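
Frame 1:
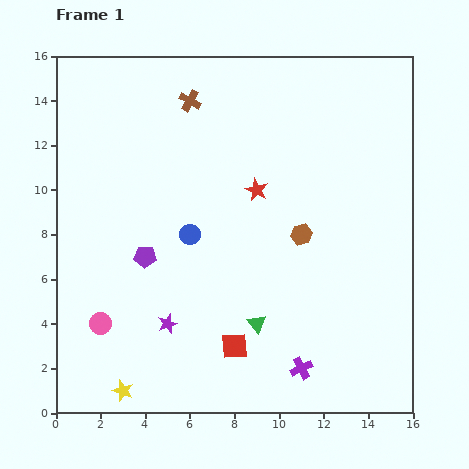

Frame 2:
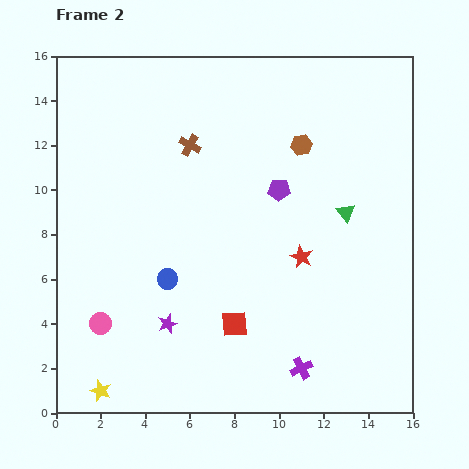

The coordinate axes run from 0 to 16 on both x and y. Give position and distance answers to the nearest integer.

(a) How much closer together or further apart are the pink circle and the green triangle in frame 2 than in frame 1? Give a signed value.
+5

Distance in frame 1: 7. Distance in frame 2: 12.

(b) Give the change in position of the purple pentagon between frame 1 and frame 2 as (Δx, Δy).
(6, 3)

The purple pentagon was at (4, 7) in frame 1 and (10, 10) in frame 2.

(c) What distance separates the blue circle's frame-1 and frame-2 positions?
2

The blue circle moved from (6, 8) to (5, 6), a distance of √(1² + 2²) ≈ 2.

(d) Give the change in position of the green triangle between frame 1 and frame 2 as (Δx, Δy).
(4, 5)

The green triangle was at (9, 4) in frame 1 and (13, 9) in frame 2.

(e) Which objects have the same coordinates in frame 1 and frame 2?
the purple cross, the purple star, the pink circle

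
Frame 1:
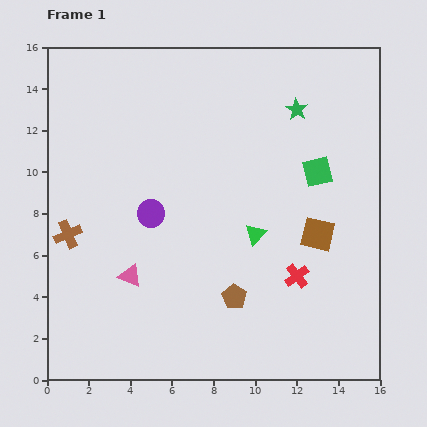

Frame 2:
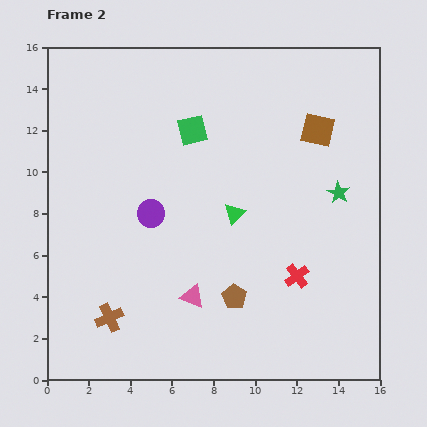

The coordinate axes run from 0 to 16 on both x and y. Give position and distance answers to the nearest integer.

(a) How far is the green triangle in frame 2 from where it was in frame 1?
1

The green triangle moved from (10, 7) to (9, 8), a distance of √(1² + 1²) ≈ 1.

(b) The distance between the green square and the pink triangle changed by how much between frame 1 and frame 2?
-2

Distance in frame 1: 10. Distance in frame 2: 8.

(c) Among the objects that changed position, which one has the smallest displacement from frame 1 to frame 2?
the green triangle

(moved 1)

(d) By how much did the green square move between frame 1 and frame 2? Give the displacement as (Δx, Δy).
(-6, 2)

The green square was at (13, 10) in frame 1 and (7, 12) in frame 2.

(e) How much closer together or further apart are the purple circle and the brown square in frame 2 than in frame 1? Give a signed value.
+1

Distance in frame 1: 8. Distance in frame 2: 9.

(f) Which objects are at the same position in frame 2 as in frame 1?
the brown pentagon, the red cross, the purple circle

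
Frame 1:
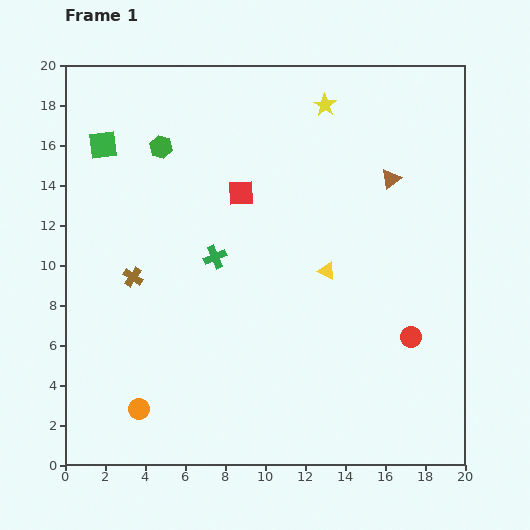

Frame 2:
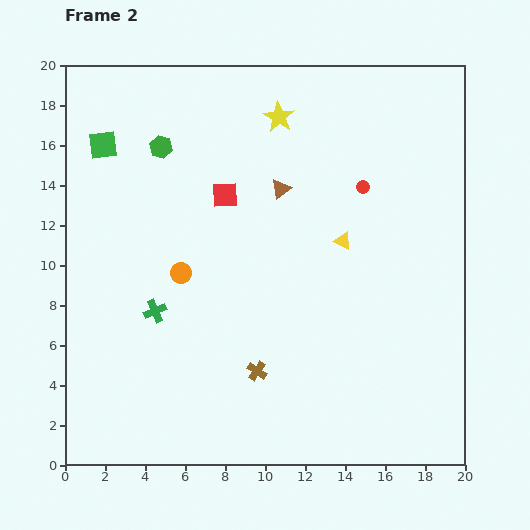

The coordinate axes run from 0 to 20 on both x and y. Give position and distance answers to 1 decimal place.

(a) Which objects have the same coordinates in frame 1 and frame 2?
the green square, the green hexagon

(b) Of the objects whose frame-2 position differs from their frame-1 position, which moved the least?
the red square

(moved 0.8)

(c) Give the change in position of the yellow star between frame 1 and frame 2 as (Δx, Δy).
(-2.3, -0.6)

The yellow star was at (13.0, 18.0) in frame 1 and (10.7, 17.4) in frame 2.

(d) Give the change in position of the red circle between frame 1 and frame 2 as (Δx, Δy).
(-2.4, 7.5)

The red circle was at (17.3, 6.4) in frame 1 and (14.9, 13.9) in frame 2.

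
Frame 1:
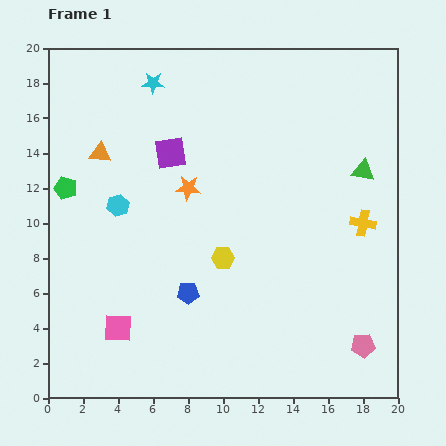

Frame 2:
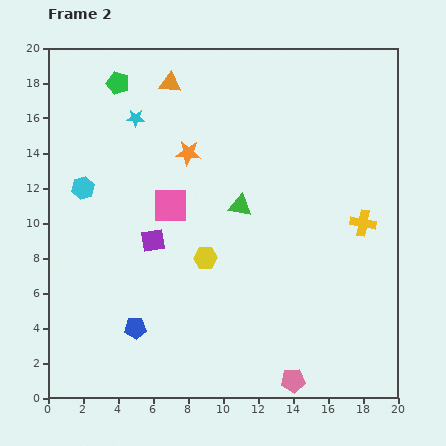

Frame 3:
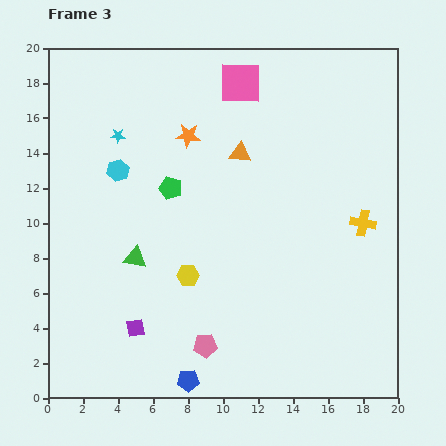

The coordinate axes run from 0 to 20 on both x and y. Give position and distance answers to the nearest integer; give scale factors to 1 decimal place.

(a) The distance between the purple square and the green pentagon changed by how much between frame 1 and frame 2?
+3

Distance in frame 1: 6. Distance in frame 2: 9.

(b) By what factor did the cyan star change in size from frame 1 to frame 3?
0.7×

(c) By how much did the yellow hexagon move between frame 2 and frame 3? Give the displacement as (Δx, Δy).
(-1, -1)

The yellow hexagon was at (9, 8) in frame 2 and (8, 7) in frame 3.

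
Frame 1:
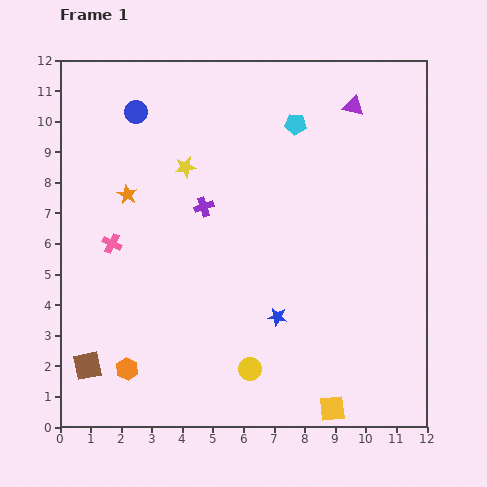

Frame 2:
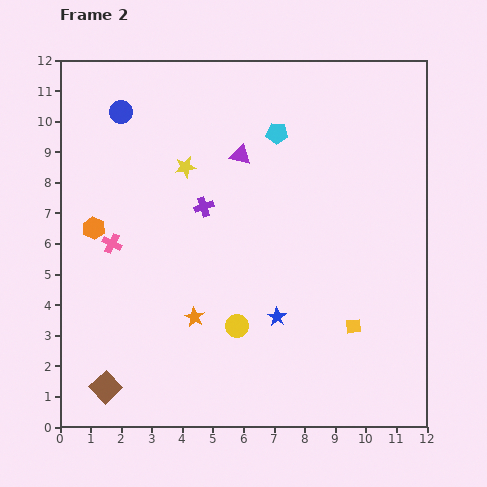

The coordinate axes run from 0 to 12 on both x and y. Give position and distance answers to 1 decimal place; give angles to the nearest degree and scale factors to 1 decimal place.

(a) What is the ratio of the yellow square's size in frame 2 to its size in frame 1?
0.6×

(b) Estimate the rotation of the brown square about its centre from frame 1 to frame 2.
32° counter-clockwise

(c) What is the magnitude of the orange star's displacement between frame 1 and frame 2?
4.6

The orange star moved from (2.2, 7.6) to (4.4, 3.6), a distance of √(2.2² + 4.0²) ≈ 4.6.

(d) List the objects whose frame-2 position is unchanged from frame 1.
the purple cross, the pink cross, the yellow star, the blue star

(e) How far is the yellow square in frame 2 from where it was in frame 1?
2.8

The yellow square moved from (8.9, 0.6) to (9.6, 3.3), a distance of √(0.7² + 2.7²) ≈ 2.8.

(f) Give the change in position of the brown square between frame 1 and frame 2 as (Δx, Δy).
(0.6, -0.7)

The brown square was at (0.9, 2.0) in frame 1 and (1.5, 1.3) in frame 2.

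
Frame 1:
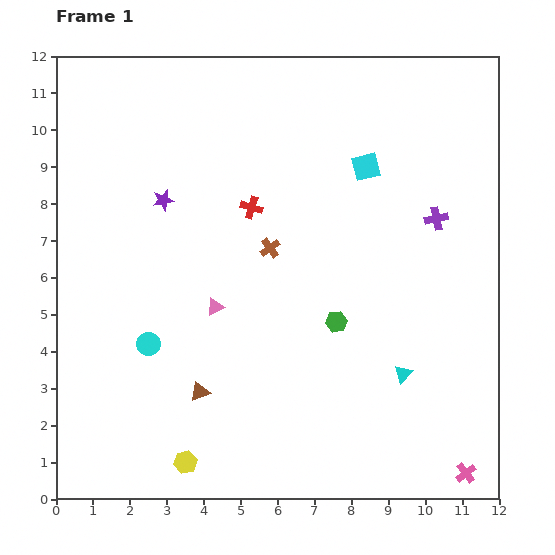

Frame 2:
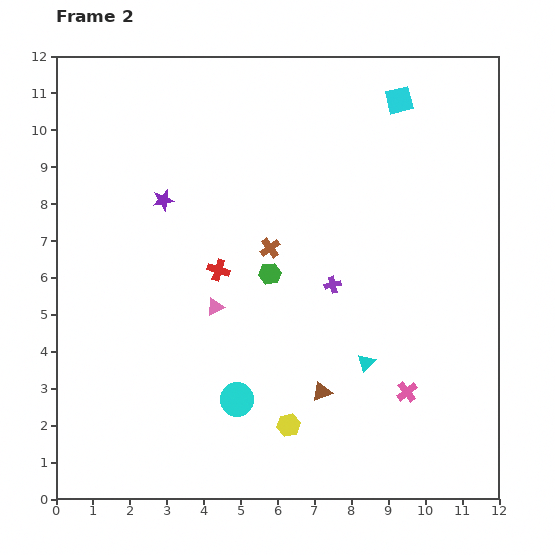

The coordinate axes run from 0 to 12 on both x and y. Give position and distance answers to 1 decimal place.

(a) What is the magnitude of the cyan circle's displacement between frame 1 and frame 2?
2.8

The cyan circle moved from (2.5, 4.2) to (4.9, 2.7), a distance of √(2.4² + 1.5²) ≈ 2.8.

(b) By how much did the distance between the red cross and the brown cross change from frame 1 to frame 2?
+0.3

Distance in frame 1: 1.2. Distance in frame 2: 1.5.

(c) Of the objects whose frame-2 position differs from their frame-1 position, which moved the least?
the cyan triangle

(moved 1.0)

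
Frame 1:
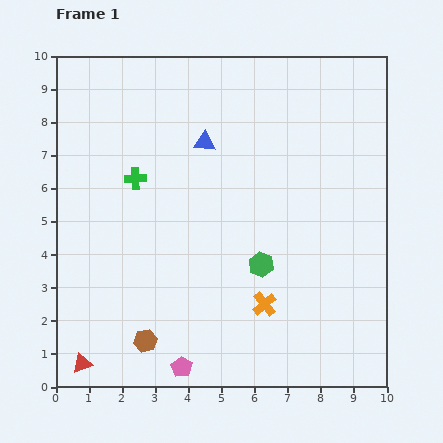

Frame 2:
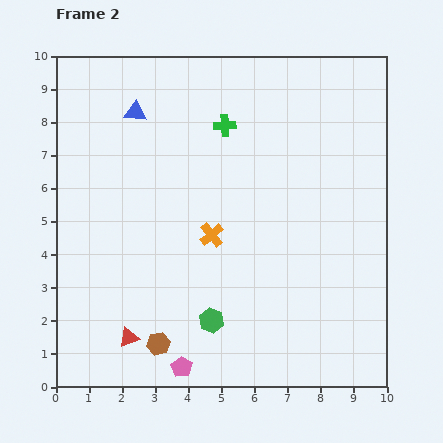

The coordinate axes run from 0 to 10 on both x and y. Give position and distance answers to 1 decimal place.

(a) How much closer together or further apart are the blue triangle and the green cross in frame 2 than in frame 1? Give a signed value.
+0.3

Distance in frame 1: 2.4. Distance in frame 2: 2.7.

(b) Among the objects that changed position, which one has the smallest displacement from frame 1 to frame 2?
the brown hexagon

(moved 0.4)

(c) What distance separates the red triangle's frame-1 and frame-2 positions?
1.6

The red triangle moved from (0.8, 0.7) to (2.2, 1.5), a distance of √(1.4² + 0.8²) ≈ 1.6.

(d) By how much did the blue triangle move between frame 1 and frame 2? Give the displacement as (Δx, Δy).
(-2.1, 0.9)

The blue triangle was at (4.5, 7.4) in frame 1 and (2.4, 8.3) in frame 2.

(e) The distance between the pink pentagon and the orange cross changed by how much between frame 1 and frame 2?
+1.0

Distance in frame 1: 3.1. Distance in frame 2: 4.1.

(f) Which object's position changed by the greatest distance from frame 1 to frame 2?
the green cross

(moved 3.1; next 2.6)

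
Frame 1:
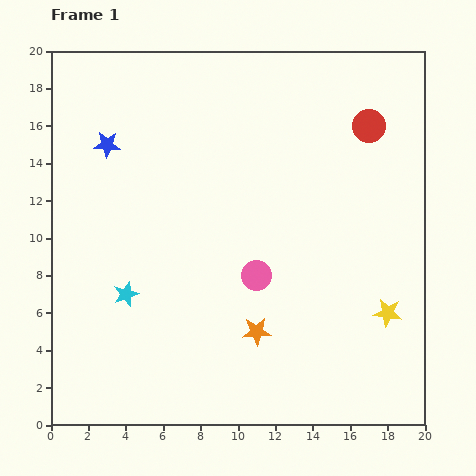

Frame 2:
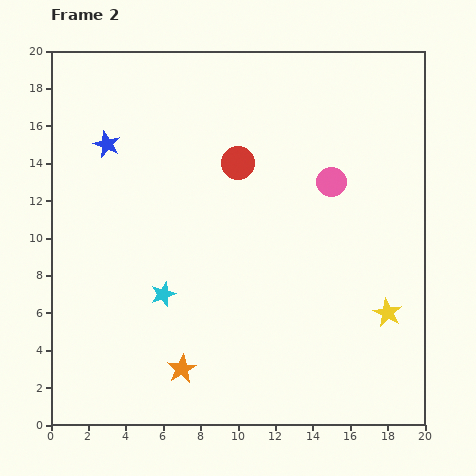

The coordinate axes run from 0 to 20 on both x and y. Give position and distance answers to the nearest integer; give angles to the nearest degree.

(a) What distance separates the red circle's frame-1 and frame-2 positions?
7

The red circle moved from (17, 16) to (10, 14), a distance of √(7² + 2²) ≈ 7.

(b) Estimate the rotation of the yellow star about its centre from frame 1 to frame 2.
20° clockwise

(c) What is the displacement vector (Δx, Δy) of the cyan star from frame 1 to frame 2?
(2, 0)

The cyan star was at (4, 7) in frame 1 and (6, 7) in frame 2.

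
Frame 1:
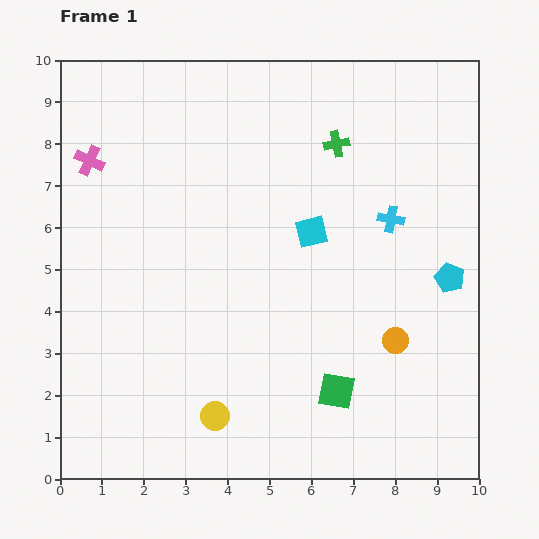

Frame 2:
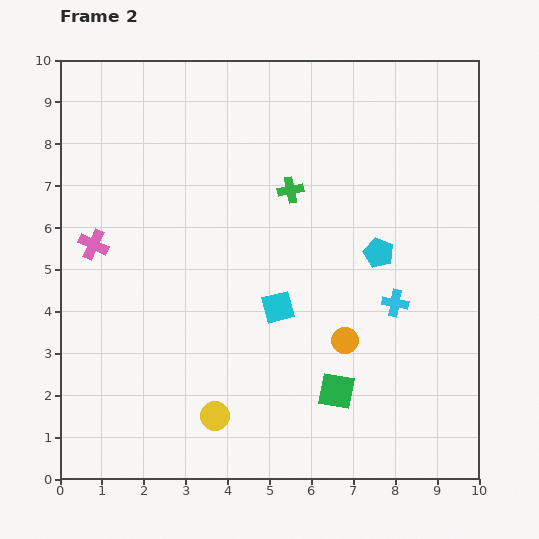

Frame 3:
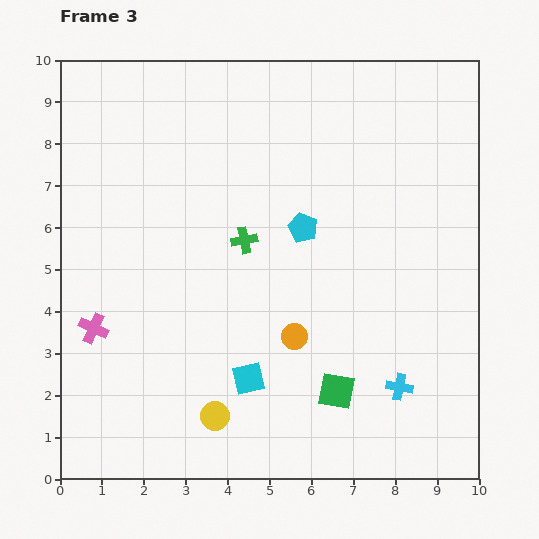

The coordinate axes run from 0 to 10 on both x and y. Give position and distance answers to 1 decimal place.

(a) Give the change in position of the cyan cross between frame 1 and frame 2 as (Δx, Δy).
(0.1, -2.0)

The cyan cross was at (7.9, 6.2) in frame 1 and (8.0, 4.2) in frame 2.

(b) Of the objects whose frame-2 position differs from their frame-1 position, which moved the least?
the orange circle

(moved 1.2)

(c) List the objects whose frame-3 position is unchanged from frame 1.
the green square, the yellow circle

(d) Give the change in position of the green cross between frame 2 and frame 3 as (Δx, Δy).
(-1.1, -1.2)

The green cross was at (5.5, 6.9) in frame 2 and (4.4, 5.7) in frame 3.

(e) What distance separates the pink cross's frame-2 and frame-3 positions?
2.0

The pink cross moved from (0.8, 5.6) to (0.8, 3.6), a distance of √(0.0² + 2.0²) ≈ 2.0.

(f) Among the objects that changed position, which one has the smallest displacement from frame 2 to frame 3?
the orange circle

(moved 1.2)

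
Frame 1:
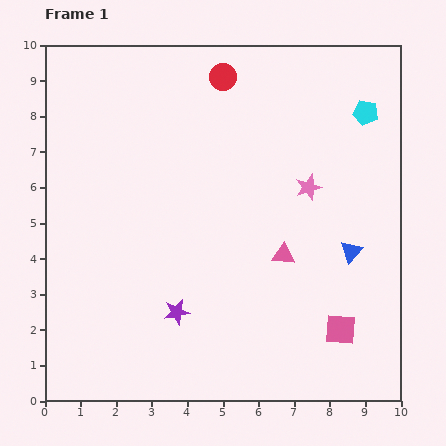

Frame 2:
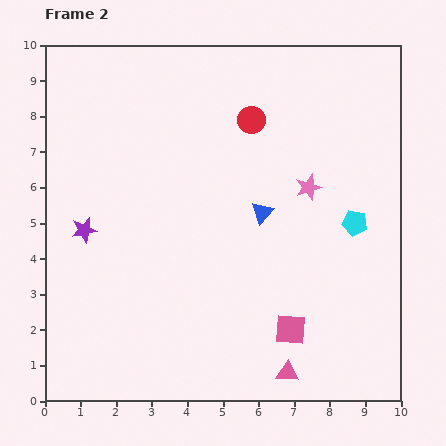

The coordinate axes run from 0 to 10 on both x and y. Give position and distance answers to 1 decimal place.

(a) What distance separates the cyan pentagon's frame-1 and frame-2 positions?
3.1

The cyan pentagon moved from (9.0, 8.1) to (8.7, 5.0), a distance of √(0.3² + 3.1²) ≈ 3.1.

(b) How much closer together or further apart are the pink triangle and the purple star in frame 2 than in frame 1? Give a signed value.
+3.6

Distance in frame 1: 3.4. Distance in frame 2: 7.0.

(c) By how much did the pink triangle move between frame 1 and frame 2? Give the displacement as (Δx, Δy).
(0.1, -3.3)

The pink triangle was at (6.7, 4.1) in frame 1 and (6.8, 0.8) in frame 2.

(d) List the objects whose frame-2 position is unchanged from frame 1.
the pink star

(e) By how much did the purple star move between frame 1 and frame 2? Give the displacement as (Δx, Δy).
(-2.6, 2.3)

The purple star was at (3.7, 2.5) in frame 1 and (1.1, 4.8) in frame 2.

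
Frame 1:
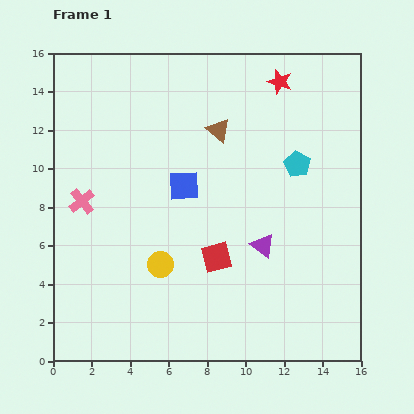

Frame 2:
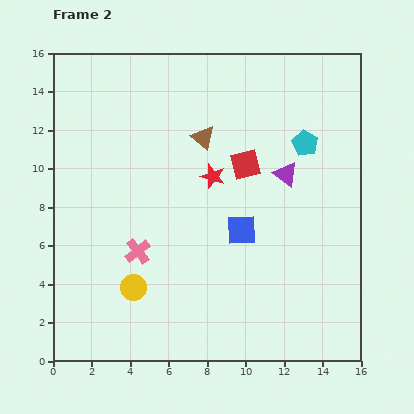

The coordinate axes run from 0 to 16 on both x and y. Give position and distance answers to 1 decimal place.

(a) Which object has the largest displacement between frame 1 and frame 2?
the red star

(moved 6.0; next 5.0)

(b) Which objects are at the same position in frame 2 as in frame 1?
none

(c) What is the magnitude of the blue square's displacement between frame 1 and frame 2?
3.8

The blue square moved from (6.8, 9.1) to (9.8, 6.8), a distance of √(3.0² + 2.3²) ≈ 3.8.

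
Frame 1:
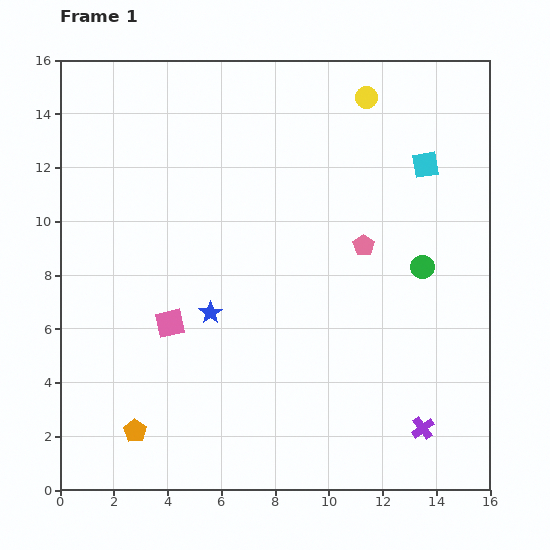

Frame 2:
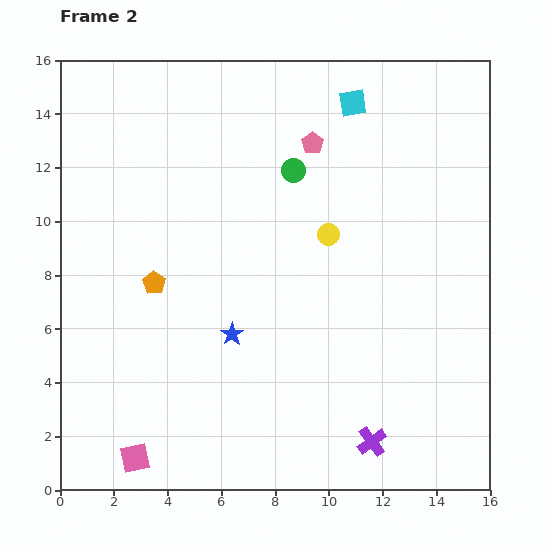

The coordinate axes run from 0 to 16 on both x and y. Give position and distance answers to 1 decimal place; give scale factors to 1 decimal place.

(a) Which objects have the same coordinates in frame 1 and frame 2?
none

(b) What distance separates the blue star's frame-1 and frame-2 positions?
1.1

The blue star moved from (5.6, 6.6) to (6.4, 5.8), a distance of √(0.8² + 0.8²) ≈ 1.1.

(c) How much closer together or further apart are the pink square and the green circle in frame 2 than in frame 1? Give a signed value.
+2.6

Distance in frame 1: 9.6. Distance in frame 2: 12.2.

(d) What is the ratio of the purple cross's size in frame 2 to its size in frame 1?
1.3×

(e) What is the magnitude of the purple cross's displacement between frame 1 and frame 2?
2.0

The purple cross moved from (13.5, 2.3) to (11.6, 1.8), a distance of √(1.9² + 0.5²) ≈ 2.0.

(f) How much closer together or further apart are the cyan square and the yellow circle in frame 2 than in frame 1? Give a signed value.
+1.7

Distance in frame 1: 3.3. Distance in frame 2: 5.0.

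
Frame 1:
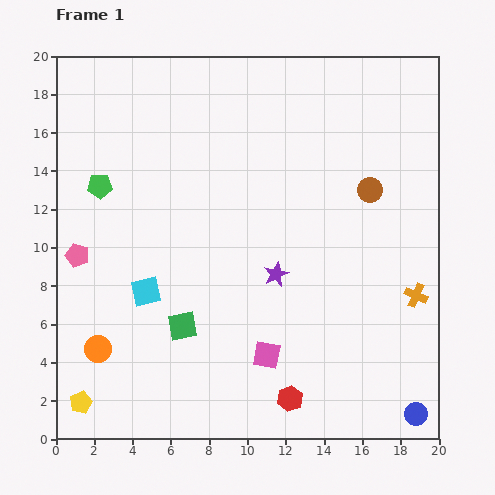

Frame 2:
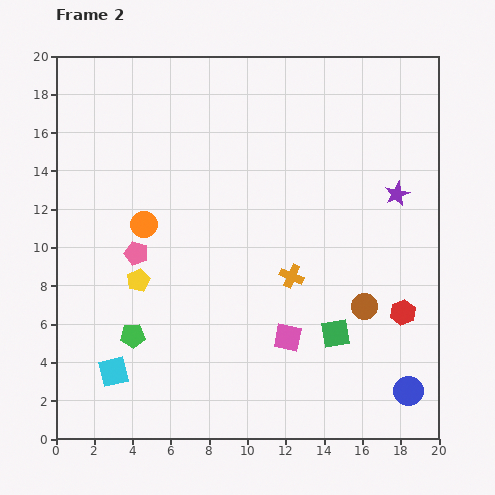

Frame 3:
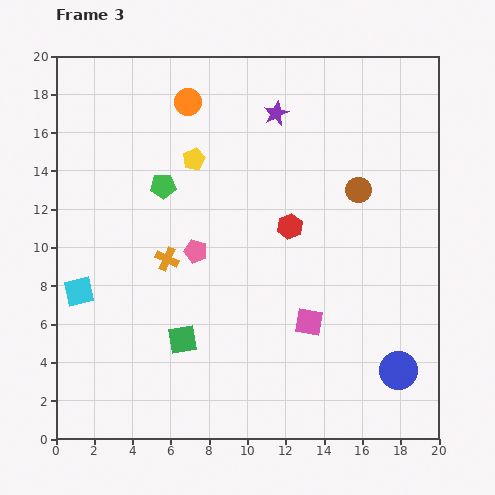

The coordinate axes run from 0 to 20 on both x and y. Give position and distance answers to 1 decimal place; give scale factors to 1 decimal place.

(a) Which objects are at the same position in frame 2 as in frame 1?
none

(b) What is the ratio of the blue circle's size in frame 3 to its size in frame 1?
1.7×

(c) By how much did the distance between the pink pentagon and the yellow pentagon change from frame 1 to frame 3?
-2.9

Distance in frame 1: 7.7. Distance in frame 3: 4.8.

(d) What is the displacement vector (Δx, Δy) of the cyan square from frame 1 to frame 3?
(-3.5, 0.0)

The cyan square was at (4.7, 7.7) in frame 1 and (1.2, 7.7) in frame 3.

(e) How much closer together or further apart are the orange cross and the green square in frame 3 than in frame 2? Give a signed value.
+0.5

Distance in frame 2: 3.8. Distance in frame 3: 4.3.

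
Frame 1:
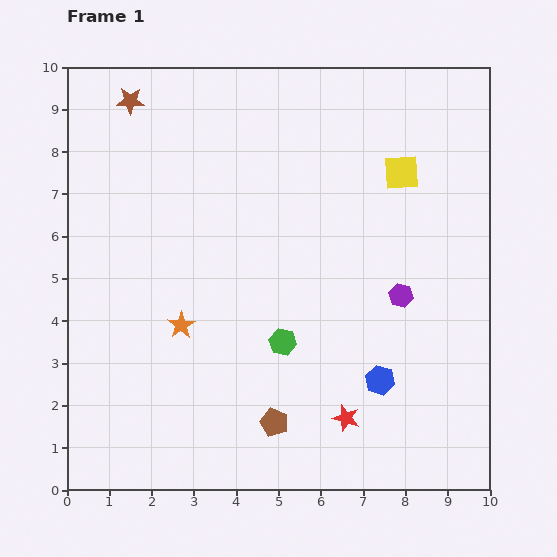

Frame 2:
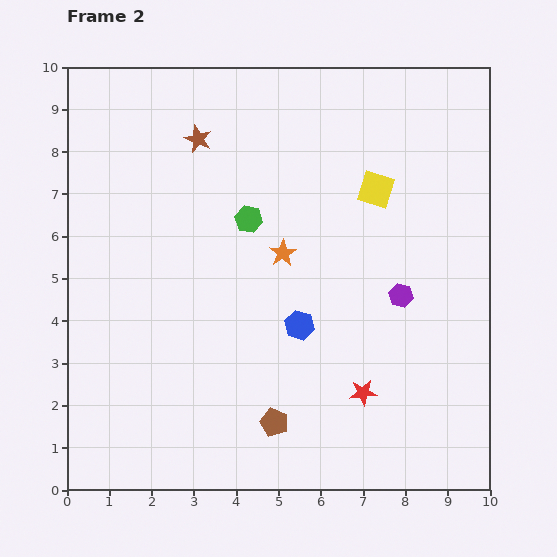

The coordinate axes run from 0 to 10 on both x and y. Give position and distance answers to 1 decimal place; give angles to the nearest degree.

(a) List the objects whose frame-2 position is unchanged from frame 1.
the brown pentagon, the purple hexagon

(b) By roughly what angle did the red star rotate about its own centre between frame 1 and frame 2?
21° counter-clockwise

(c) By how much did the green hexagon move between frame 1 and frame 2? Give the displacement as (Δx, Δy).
(-0.8, 2.9)

The green hexagon was at (5.1, 3.5) in frame 1 and (4.3, 6.4) in frame 2.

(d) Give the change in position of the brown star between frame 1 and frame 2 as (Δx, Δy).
(1.6, -0.9)

The brown star was at (1.5, 9.2) in frame 1 and (3.1, 8.3) in frame 2.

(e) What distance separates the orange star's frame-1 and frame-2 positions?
2.9

The orange star moved from (2.7, 3.9) to (5.1, 5.6), a distance of √(2.4² + 1.7²) ≈ 2.9.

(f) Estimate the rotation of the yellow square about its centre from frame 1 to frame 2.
21° clockwise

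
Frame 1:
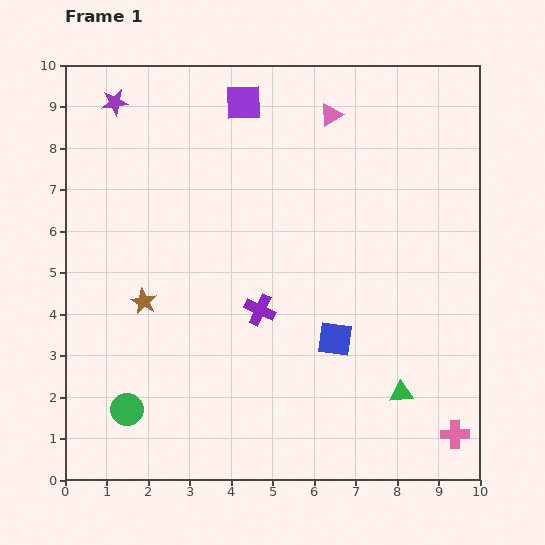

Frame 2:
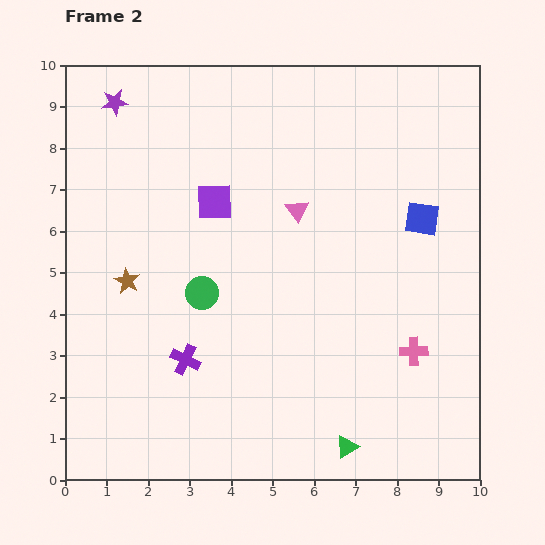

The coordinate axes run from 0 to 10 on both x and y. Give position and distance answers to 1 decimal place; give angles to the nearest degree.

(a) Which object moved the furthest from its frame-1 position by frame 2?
the blue square

(moved 3.6; next 3.3)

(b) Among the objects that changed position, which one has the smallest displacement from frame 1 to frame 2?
the brown star

(moved 0.6)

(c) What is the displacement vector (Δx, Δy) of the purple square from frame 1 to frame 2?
(-0.7, -2.4)

The purple square was at (4.3, 9.1) in frame 1 and (3.6, 6.7) in frame 2.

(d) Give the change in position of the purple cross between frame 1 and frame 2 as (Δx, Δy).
(-1.8, -1.2)

The purple cross was at (4.7, 4.1) in frame 1 and (2.9, 2.9) in frame 2.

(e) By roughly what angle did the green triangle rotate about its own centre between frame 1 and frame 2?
28° counter-clockwise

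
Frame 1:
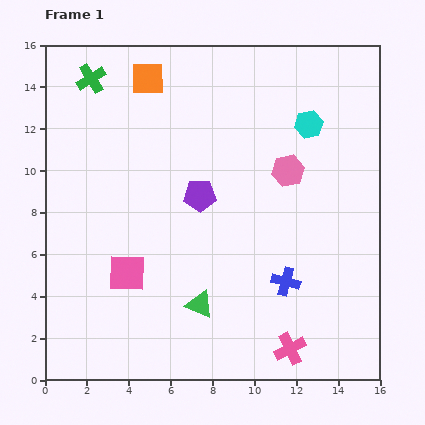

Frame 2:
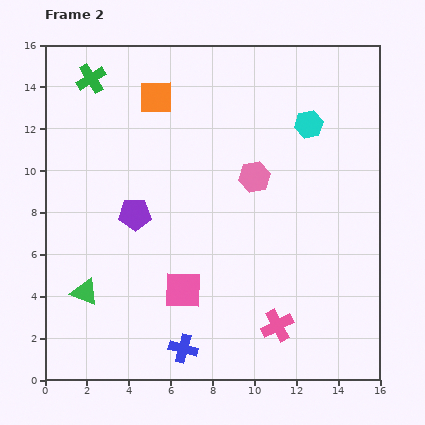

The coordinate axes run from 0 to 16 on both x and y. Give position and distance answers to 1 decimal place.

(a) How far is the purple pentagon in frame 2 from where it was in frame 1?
3.2

The purple pentagon moved from (7.4, 8.8) to (4.3, 7.9), a distance of √(3.1² + 0.9²) ≈ 3.2.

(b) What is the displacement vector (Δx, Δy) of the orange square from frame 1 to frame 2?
(0.4, -0.9)

The orange square was at (4.9, 14.4) in frame 1 and (5.3, 13.5) in frame 2.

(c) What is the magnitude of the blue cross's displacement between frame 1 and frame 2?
5.9

The blue cross moved from (11.5, 4.7) to (6.6, 1.5), a distance of √(4.9² + 3.2²) ≈ 5.9.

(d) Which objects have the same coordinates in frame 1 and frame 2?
the cyan hexagon, the green cross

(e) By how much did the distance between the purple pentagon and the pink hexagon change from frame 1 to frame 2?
+1.6

Distance in frame 1: 4.4. Distance in frame 2: 6.0.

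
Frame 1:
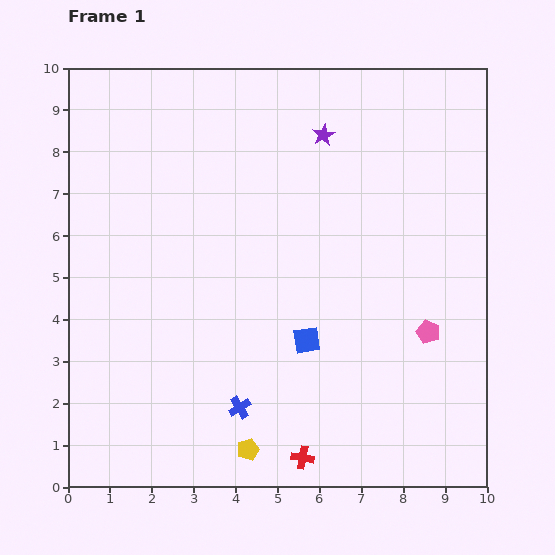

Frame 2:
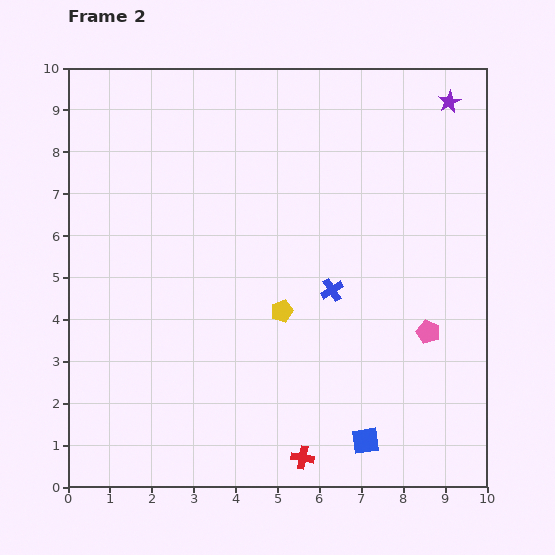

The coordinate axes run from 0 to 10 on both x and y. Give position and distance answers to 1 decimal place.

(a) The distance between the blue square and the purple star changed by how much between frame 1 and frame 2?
+3.4

Distance in frame 1: 4.9. Distance in frame 2: 8.3.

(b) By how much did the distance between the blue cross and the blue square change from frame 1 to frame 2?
+1.4

Distance in frame 1: 2.3. Distance in frame 2: 3.7.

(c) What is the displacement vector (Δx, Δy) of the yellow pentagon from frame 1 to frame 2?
(0.8, 3.3)

The yellow pentagon was at (4.3, 0.9) in frame 1 and (5.1, 4.2) in frame 2.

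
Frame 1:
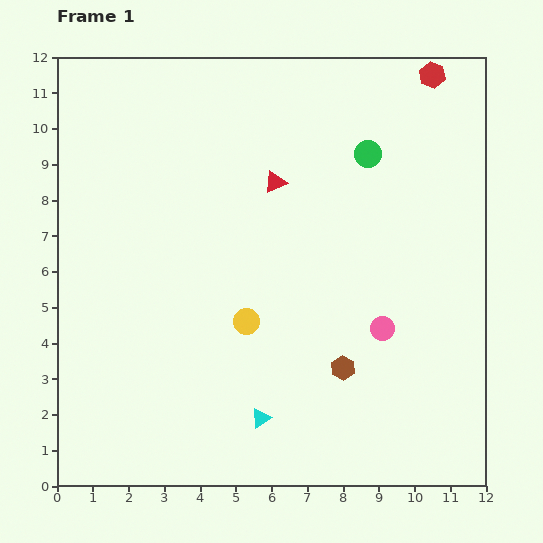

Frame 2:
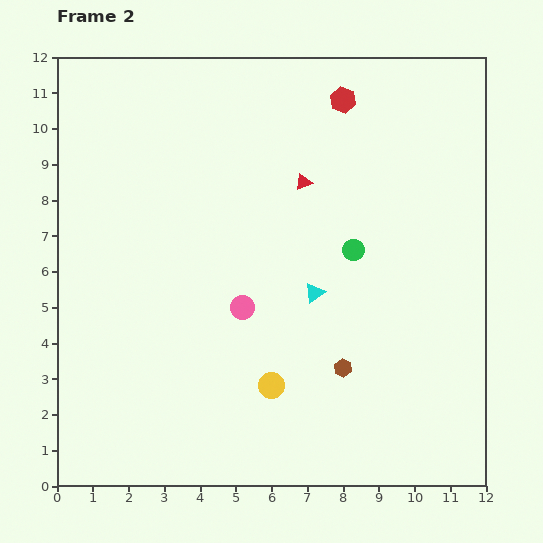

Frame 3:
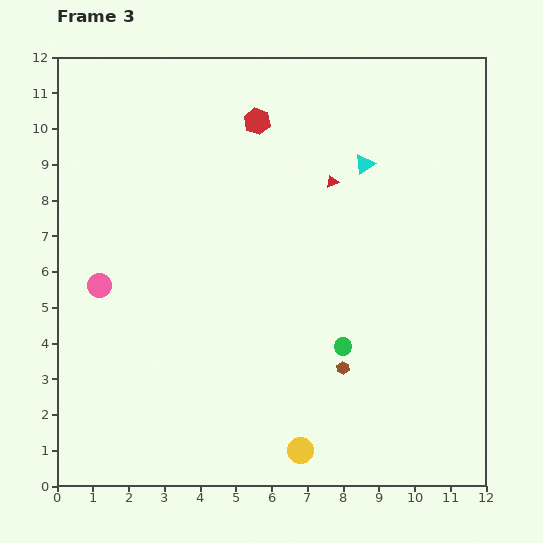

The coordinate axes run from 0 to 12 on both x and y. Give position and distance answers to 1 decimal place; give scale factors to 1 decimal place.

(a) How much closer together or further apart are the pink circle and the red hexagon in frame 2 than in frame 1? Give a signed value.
-0.8

Distance in frame 1: 7.2. Distance in frame 2: 6.4.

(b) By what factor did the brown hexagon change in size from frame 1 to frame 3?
0.6×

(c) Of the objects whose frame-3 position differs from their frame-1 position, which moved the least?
the red triangle

(moved 1.6)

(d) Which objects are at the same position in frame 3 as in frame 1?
the brown hexagon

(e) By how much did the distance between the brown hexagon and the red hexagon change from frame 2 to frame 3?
-0.2

Distance in frame 2: 7.5. Distance in frame 3: 7.3.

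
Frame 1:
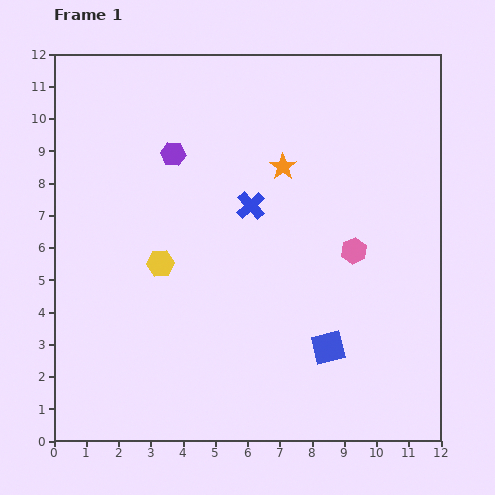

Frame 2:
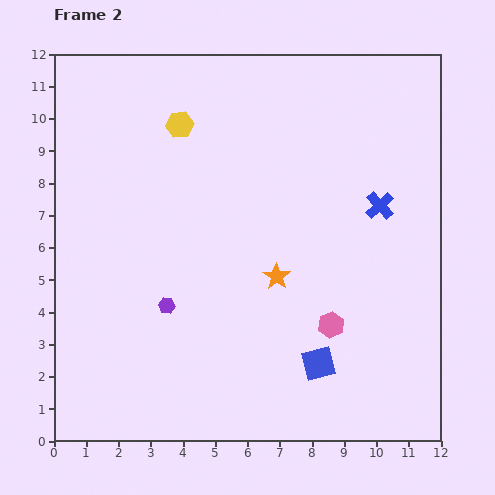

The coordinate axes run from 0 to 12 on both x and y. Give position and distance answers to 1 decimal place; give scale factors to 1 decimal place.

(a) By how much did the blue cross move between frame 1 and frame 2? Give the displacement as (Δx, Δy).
(4.0, 0.0)

The blue cross was at (6.1, 7.3) in frame 1 and (10.1, 7.3) in frame 2.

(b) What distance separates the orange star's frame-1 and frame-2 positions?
3.4

The orange star moved from (7.1, 8.5) to (6.9, 5.1), a distance of √(0.2² + 3.4²) ≈ 3.4.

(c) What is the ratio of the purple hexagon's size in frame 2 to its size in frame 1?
0.7×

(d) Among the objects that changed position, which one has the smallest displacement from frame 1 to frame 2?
the blue square

(moved 0.6)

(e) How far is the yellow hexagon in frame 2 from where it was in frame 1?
4.3

The yellow hexagon moved from (3.3, 5.5) to (3.9, 9.8), a distance of √(0.6² + 4.3²) ≈ 4.3.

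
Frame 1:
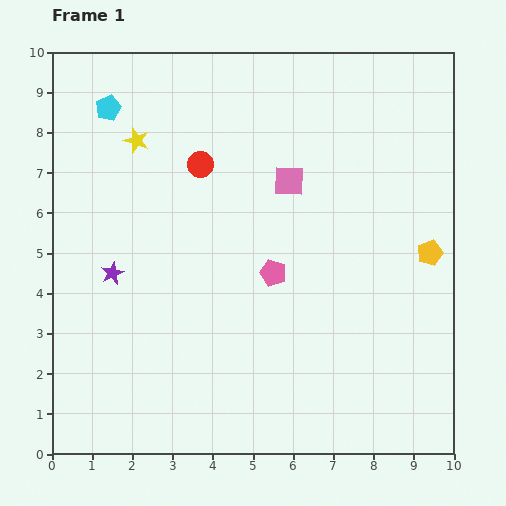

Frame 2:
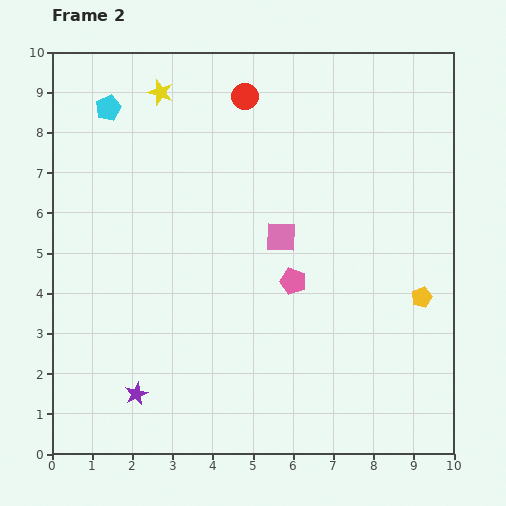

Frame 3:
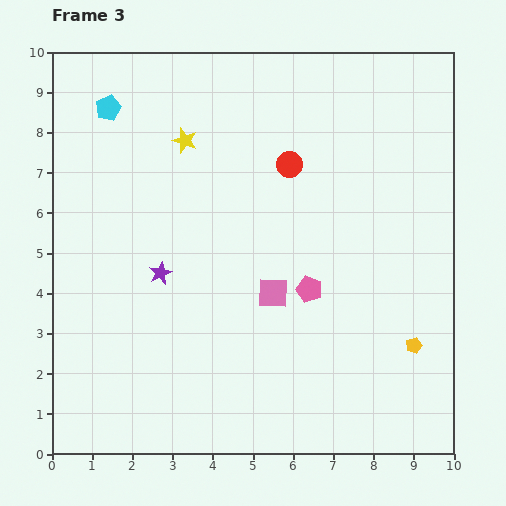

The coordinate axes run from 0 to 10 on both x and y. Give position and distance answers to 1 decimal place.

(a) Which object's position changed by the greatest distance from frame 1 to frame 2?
the purple star

(moved 3.1; next 2.0)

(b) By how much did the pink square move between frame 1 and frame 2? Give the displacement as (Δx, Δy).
(-0.2, -1.4)

The pink square was at (5.9, 6.8) in frame 1 and (5.7, 5.4) in frame 2.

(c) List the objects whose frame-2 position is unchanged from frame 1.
the cyan pentagon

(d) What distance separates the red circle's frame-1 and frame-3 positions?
2.2

The red circle moved from (3.7, 7.2) to (5.9, 7.2), a distance of √(2.2² + 0.0²) ≈ 2.2.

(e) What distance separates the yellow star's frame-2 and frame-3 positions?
1.3

The yellow star moved from (2.7, 9.0) to (3.3, 7.8), a distance of √(0.6² + 1.2²) ≈ 1.3.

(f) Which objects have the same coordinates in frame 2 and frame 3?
the cyan pentagon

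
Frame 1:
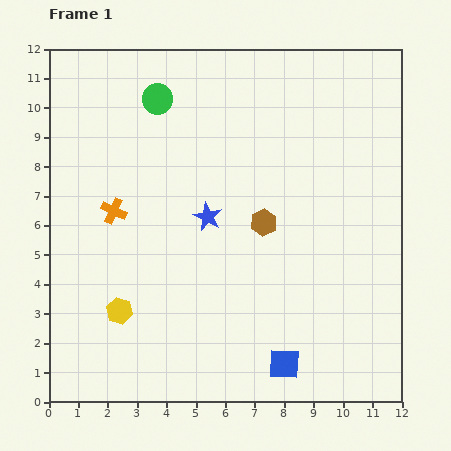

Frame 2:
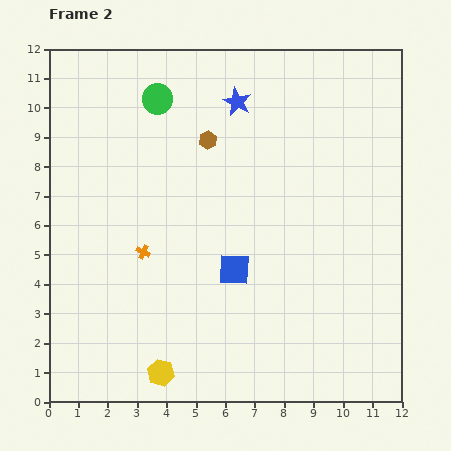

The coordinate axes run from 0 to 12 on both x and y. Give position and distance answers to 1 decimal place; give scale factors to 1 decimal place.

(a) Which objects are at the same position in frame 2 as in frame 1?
the green circle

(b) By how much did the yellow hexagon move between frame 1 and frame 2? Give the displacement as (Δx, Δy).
(1.4, -2.1)

The yellow hexagon was at (2.4, 3.1) in frame 1 and (3.8, 1.0) in frame 2.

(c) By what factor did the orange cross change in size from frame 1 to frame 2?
0.6×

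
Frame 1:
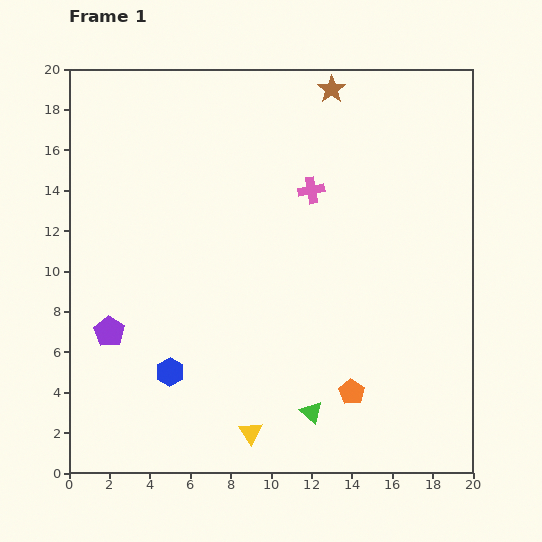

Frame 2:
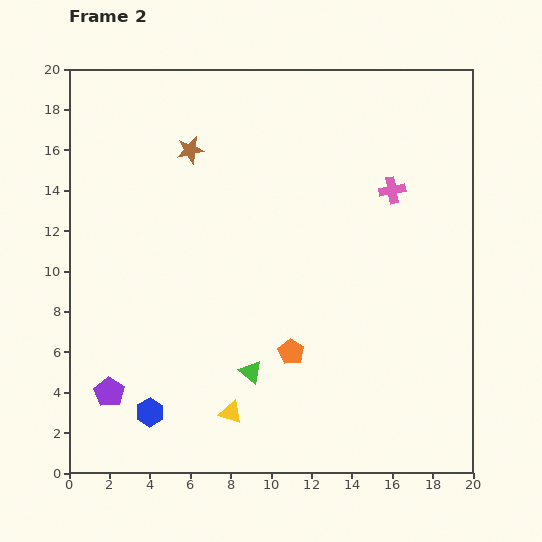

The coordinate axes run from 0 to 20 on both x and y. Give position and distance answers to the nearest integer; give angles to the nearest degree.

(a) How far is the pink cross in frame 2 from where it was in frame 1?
4

The pink cross moved from (12, 14) to (16, 14), a distance of √(4² + 0²) ≈ 4.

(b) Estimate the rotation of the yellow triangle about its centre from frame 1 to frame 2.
37° counter-clockwise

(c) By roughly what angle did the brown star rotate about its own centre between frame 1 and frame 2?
23° clockwise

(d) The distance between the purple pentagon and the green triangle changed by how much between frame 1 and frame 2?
-4

Distance in frame 1: 11. Distance in frame 2: 7.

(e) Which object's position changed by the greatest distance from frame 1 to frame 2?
the brown star

(moved 8; next 4)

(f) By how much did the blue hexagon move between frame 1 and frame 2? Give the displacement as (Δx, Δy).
(-1, -2)

The blue hexagon was at (5, 5) in frame 1 and (4, 3) in frame 2.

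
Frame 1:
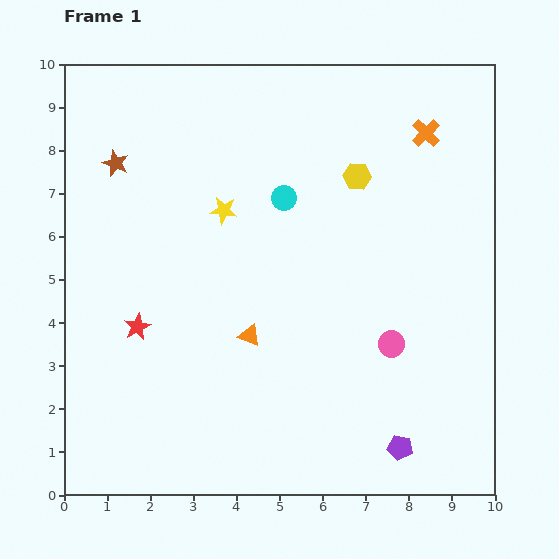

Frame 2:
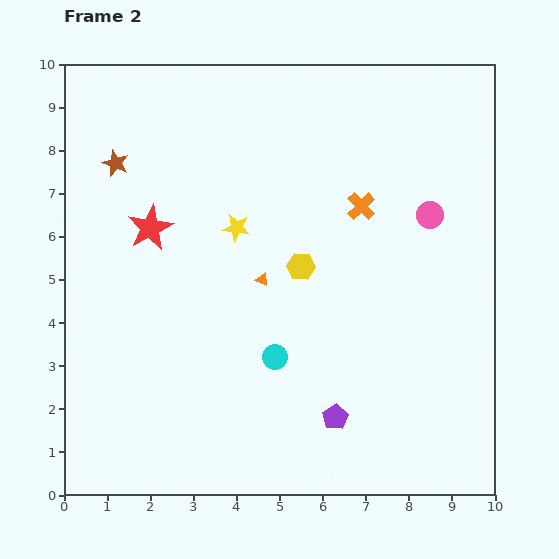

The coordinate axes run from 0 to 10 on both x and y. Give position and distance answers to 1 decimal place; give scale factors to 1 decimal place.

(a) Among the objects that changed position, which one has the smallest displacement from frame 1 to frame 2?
the yellow star

(moved 0.5)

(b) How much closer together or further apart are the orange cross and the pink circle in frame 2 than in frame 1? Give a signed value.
-3.4

Distance in frame 1: 5.0. Distance in frame 2: 1.6.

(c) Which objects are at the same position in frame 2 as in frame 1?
the brown star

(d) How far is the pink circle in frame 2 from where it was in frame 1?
3.1

The pink circle moved from (7.6, 3.5) to (8.5, 6.5), a distance of √(0.9² + 3.0²) ≈ 3.1.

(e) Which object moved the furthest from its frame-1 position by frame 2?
the cyan circle

(moved 3.7; next 3.1)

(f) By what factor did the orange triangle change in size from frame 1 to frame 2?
0.6×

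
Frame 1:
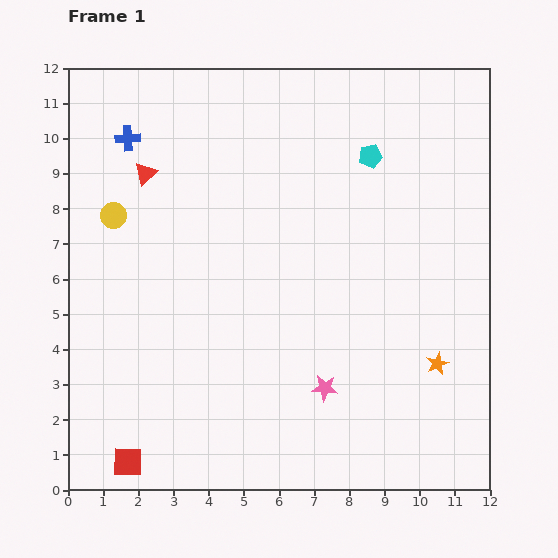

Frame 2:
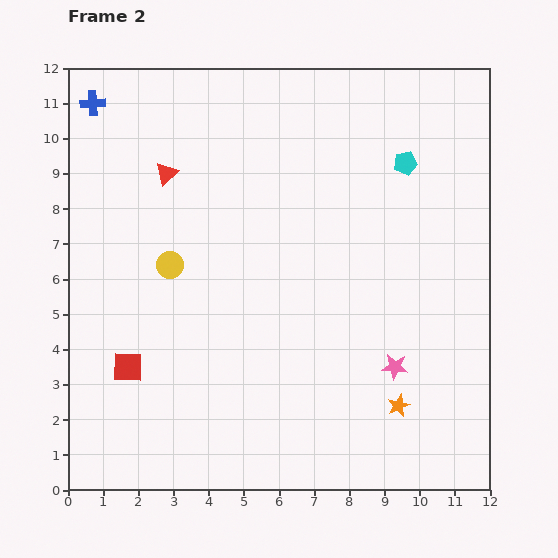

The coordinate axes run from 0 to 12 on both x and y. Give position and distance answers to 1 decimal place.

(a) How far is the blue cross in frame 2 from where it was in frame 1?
1.4

The blue cross moved from (1.7, 10.0) to (0.7, 11.0), a distance of √(1.0² + 1.0²) ≈ 1.4.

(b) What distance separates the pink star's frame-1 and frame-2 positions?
2.1

The pink star moved from (7.3, 2.9) to (9.3, 3.5), a distance of √(2.0² + 0.6²) ≈ 2.1.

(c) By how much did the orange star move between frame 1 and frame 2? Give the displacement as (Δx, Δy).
(-1.1, -1.2)

The orange star was at (10.5, 3.6) in frame 1 and (9.4, 2.4) in frame 2.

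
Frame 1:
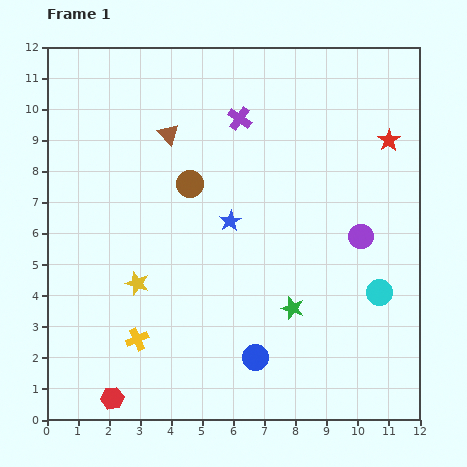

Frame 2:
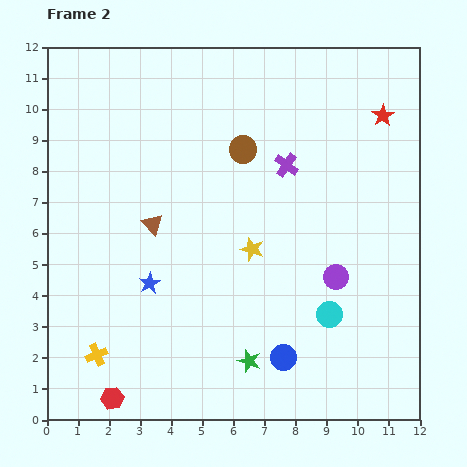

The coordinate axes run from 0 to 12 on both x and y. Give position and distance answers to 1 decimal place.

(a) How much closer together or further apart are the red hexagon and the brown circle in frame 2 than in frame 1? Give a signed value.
+1.7

Distance in frame 1: 7.3. Distance in frame 2: 9.0.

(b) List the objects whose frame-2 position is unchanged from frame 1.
the red hexagon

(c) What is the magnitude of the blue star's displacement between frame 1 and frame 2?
3.3

The blue star moved from (5.9, 6.4) to (3.3, 4.4), a distance of √(2.6² + 2.0²) ≈ 3.3.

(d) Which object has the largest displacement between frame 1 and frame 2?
the yellow star

(moved 3.9; next 3.3)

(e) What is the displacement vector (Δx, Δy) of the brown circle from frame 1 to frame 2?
(1.7, 1.1)

The brown circle was at (4.6, 7.6) in frame 1 and (6.3, 8.7) in frame 2.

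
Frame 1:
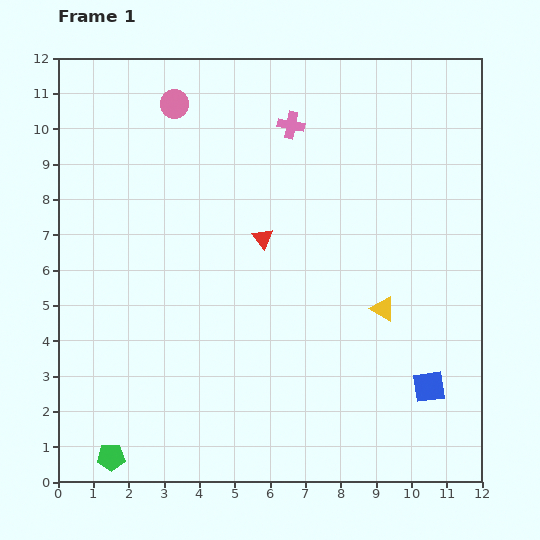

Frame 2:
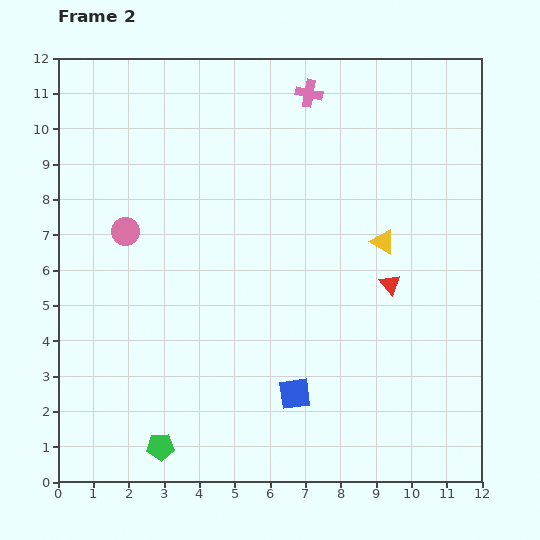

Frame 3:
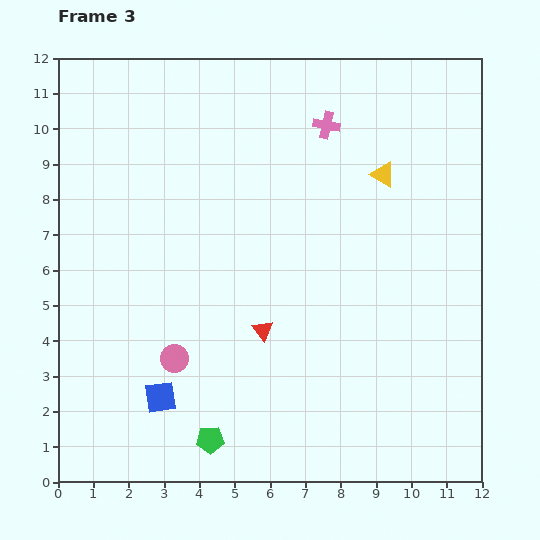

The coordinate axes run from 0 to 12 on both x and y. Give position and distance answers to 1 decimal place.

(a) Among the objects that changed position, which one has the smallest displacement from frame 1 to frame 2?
the pink cross

(moved 1.0)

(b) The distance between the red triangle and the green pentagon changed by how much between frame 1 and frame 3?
-4.1

Distance in frame 1: 7.5. Distance in frame 3: 3.4.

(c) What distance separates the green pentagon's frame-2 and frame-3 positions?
1.4

The green pentagon moved from (2.9, 1.0) to (4.3, 1.2), a distance of √(1.4² + 0.2²) ≈ 1.4.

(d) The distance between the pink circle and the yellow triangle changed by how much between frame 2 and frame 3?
+0.6

Distance in frame 2: 7.3. Distance in frame 3: 7.9.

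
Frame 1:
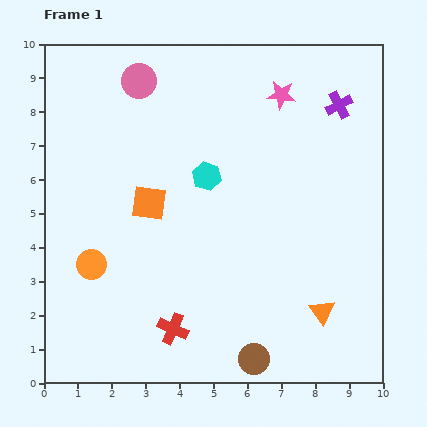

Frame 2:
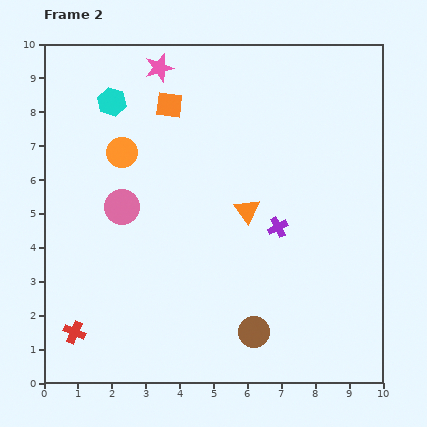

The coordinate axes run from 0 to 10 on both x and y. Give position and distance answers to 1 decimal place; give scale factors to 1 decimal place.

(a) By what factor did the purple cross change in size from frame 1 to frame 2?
0.7×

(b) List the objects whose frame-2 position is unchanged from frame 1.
none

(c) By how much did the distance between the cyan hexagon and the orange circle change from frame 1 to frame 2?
-2.8

Distance in frame 1: 4.3. Distance in frame 2: 1.5.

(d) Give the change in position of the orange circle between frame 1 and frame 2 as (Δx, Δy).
(0.9, 3.3)

The orange circle was at (1.4, 3.5) in frame 1 and (2.3, 6.8) in frame 2.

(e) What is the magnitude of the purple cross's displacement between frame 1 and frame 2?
4.0

The purple cross moved from (8.7, 8.2) to (6.9, 4.6), a distance of √(1.8² + 3.6²) ≈ 4.0.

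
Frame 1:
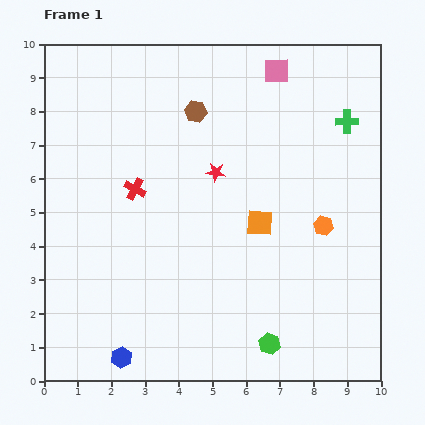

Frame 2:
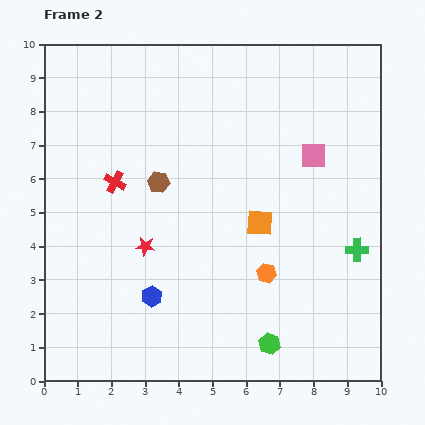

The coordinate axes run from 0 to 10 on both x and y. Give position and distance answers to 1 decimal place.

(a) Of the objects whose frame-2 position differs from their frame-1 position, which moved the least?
the red cross

(moved 0.6)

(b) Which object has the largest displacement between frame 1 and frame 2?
the green cross

(moved 3.8; next 3.0)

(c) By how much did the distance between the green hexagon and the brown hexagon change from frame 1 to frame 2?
-1.4

Distance in frame 1: 7.2. Distance in frame 2: 5.8.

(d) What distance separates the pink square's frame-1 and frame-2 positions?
2.7

The pink square moved from (6.9, 9.2) to (8.0, 6.7), a distance of √(1.1² + 2.5²) ≈ 2.7.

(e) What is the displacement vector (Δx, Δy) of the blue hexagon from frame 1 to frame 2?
(0.9, 1.8)

The blue hexagon was at (2.3, 0.7) in frame 1 and (3.2, 2.5) in frame 2.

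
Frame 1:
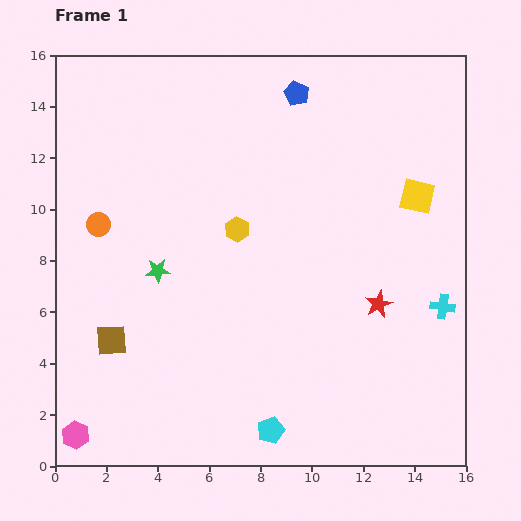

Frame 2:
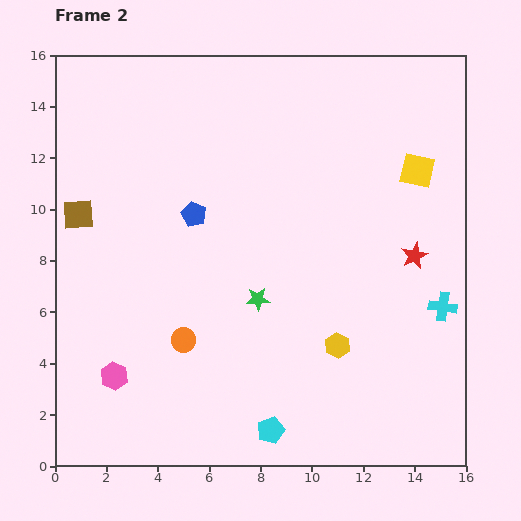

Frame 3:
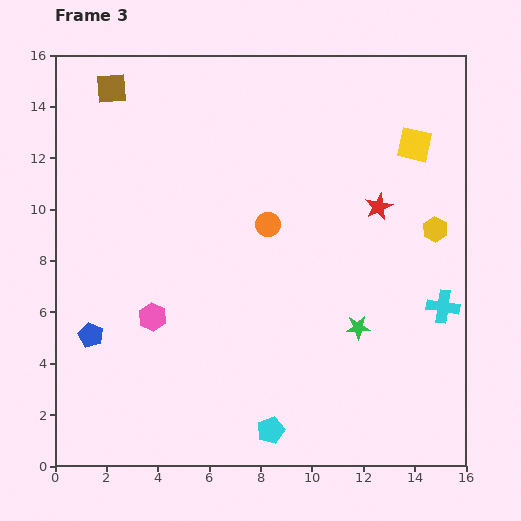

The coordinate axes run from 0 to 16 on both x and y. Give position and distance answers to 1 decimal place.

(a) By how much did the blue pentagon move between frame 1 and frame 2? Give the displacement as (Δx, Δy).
(-4.0, -4.7)

The blue pentagon was at (9.4, 14.5) in frame 1 and (5.4, 9.8) in frame 2.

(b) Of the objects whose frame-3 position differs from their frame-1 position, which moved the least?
the yellow square

(moved 2.0)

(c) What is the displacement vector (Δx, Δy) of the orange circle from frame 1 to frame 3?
(6.6, 0.0)

The orange circle was at (1.7, 9.4) in frame 1 and (8.3, 9.4) in frame 3.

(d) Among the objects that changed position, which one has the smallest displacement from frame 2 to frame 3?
the yellow square

(moved 1.0)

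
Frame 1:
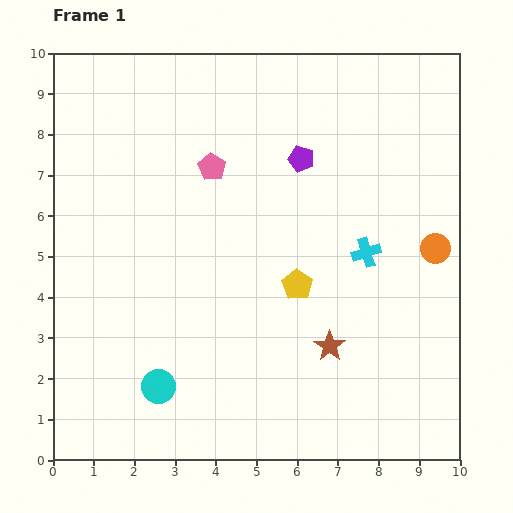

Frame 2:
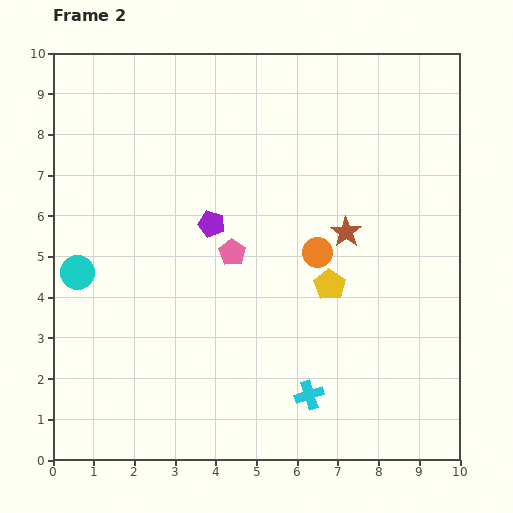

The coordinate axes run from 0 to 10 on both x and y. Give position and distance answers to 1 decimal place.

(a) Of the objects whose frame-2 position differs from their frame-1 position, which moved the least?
the yellow pentagon

(moved 0.8)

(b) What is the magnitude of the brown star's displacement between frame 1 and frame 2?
2.8

The brown star moved from (6.8, 2.8) to (7.2, 5.6), a distance of √(0.4² + 2.8²) ≈ 2.8.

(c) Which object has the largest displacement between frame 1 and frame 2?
the cyan cross

(moved 3.8; next 3.4)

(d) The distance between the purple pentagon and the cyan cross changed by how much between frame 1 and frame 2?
+2.0

Distance in frame 1: 2.8. Distance in frame 2: 4.8.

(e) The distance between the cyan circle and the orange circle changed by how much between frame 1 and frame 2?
-1.7

Distance in frame 1: 7.6. Distance in frame 2: 5.9.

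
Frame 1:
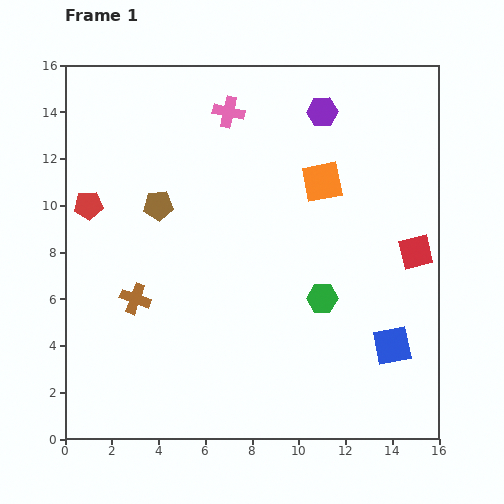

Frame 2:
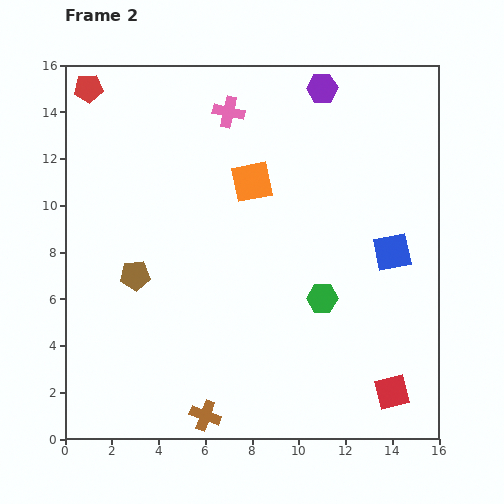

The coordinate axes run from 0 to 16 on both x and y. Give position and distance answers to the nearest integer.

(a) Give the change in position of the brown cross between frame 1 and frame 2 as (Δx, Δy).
(3, -5)

The brown cross was at (3, 6) in frame 1 and (6, 1) in frame 2.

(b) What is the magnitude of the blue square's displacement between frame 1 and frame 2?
4

The blue square moved from (14, 4) to (14, 8), a distance of √(0² + 4²) ≈ 4.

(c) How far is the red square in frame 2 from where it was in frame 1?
6

The red square moved from (15, 8) to (14, 2), a distance of √(1² + 6²) ≈ 6.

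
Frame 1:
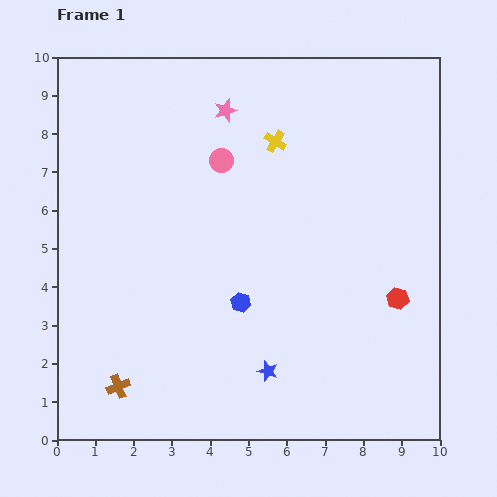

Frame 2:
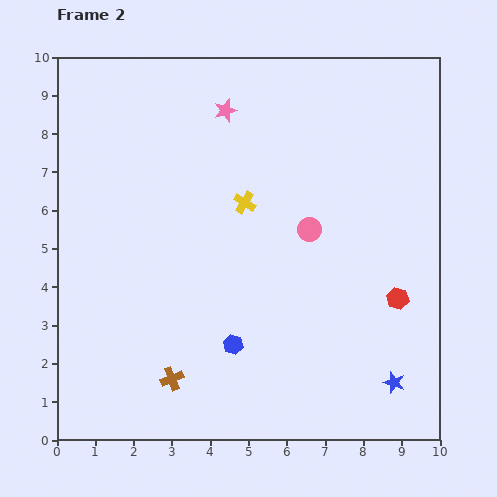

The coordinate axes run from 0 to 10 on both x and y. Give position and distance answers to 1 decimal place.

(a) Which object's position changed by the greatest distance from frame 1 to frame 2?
the blue star

(moved 3.3; next 2.9)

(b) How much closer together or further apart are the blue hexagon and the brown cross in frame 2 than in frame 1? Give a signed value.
-2.1

Distance in frame 1: 3.9. Distance in frame 2: 1.8.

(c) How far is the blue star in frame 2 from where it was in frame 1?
3.3

The blue star moved from (5.5, 1.8) to (8.8, 1.5), a distance of √(3.3² + 0.3²) ≈ 3.3.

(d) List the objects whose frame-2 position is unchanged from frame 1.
the pink star, the red hexagon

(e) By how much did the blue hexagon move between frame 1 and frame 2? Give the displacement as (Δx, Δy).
(-0.2, -1.1)

The blue hexagon was at (4.8, 3.6) in frame 1 and (4.6, 2.5) in frame 2.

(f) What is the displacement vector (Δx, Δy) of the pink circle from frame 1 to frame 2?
(2.3, -1.8)

The pink circle was at (4.3, 7.3) in frame 1 and (6.6, 5.5) in frame 2.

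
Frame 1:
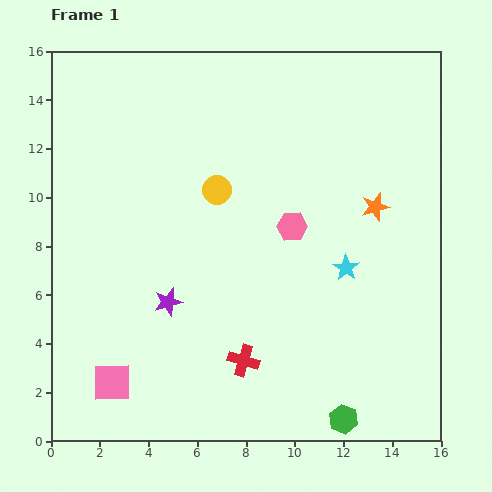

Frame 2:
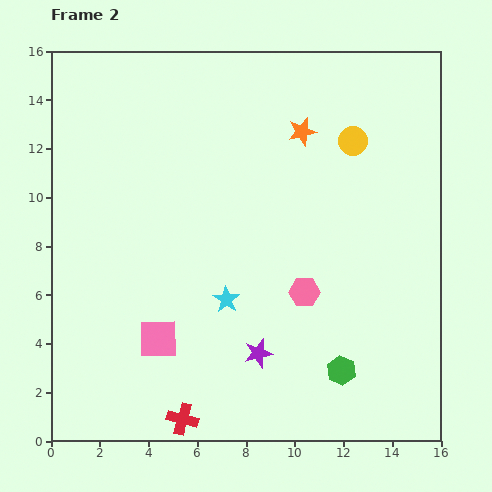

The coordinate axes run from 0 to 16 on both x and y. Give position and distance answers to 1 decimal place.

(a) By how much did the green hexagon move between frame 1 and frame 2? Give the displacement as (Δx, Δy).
(-0.1, 2.0)

The green hexagon was at (12.0, 0.9) in frame 1 and (11.9, 2.9) in frame 2.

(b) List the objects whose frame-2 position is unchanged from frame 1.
none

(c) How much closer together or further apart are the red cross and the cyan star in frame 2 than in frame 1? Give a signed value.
-0.5

Distance in frame 1: 5.7. Distance in frame 2: 5.2.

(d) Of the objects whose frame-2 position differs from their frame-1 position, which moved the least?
the green hexagon

(moved 2.0)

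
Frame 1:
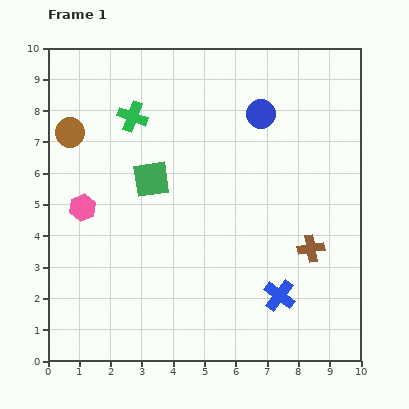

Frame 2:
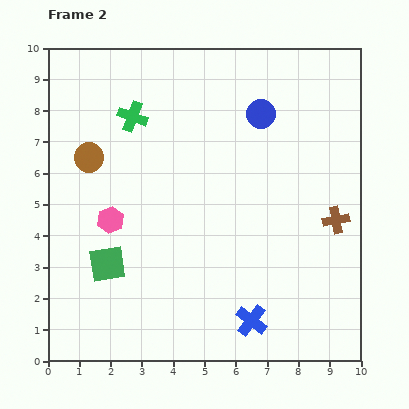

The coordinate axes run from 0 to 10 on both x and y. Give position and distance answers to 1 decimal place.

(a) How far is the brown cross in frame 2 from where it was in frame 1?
1.2

The brown cross moved from (8.4, 3.6) to (9.2, 4.5), a distance of √(0.8² + 0.9²) ≈ 1.2.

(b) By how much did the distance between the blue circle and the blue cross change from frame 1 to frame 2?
+0.8

Distance in frame 1: 5.8. Distance in frame 2: 6.6.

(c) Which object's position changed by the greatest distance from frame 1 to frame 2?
the green square

(moved 3.0; next 1.2)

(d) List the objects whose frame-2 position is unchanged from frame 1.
the blue circle, the green cross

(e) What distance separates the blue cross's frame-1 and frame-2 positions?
1.2

The blue cross moved from (7.4, 2.1) to (6.5, 1.3), a distance of √(0.9² + 0.8²) ≈ 1.2.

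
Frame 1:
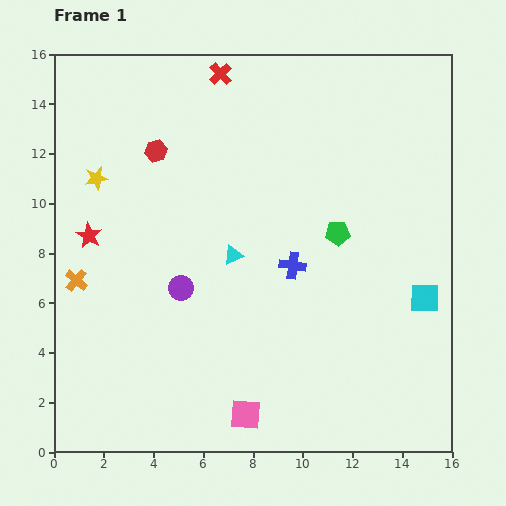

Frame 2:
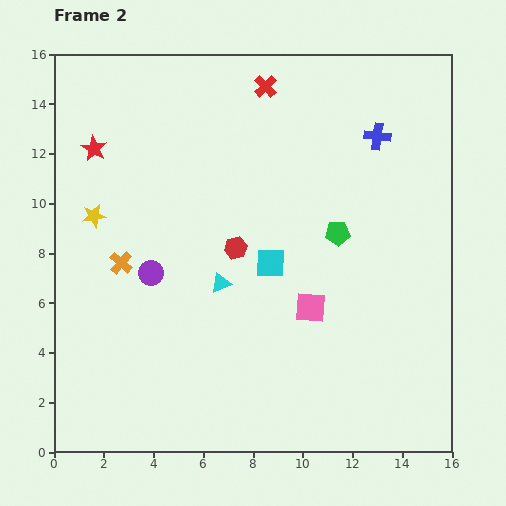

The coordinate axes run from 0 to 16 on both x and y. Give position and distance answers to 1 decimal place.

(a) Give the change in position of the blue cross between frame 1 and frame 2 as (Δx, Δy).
(3.4, 5.2)

The blue cross was at (9.6, 7.5) in frame 1 and (13.0, 12.7) in frame 2.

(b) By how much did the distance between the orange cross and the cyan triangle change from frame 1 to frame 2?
-2.3

Distance in frame 1: 6.4. Distance in frame 2: 4.1.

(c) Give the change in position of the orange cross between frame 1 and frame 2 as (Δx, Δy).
(1.8, 0.7)

The orange cross was at (0.9, 6.9) in frame 1 and (2.7, 7.6) in frame 2.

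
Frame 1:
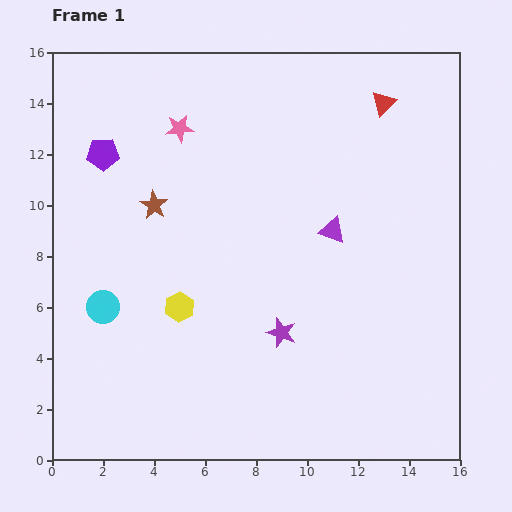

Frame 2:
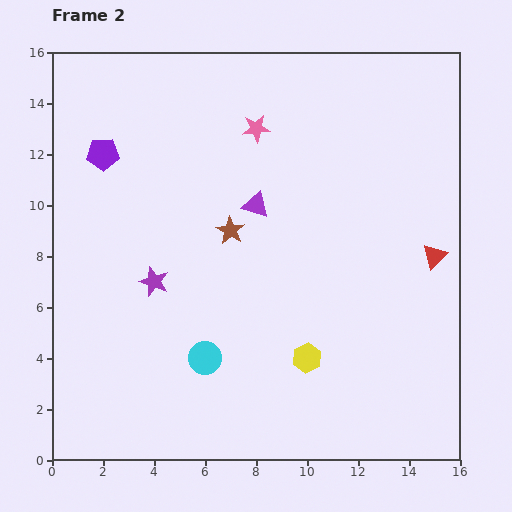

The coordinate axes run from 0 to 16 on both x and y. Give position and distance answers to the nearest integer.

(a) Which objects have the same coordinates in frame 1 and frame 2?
the purple pentagon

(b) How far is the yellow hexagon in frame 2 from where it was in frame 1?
5

The yellow hexagon moved from (5, 6) to (10, 4), a distance of √(5² + 2²) ≈ 5.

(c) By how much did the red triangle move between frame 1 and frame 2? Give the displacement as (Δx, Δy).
(2, -6)

The red triangle was at (13, 14) in frame 1 and (15, 8) in frame 2.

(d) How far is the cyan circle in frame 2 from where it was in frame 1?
4

The cyan circle moved from (2, 6) to (6, 4), a distance of √(4² + 2²) ≈ 4.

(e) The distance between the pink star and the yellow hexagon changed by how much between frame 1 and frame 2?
+2

Distance in frame 1: 7. Distance in frame 2: 9.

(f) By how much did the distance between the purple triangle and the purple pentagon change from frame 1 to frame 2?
-3

Distance in frame 1: 9. Distance in frame 2: 6.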